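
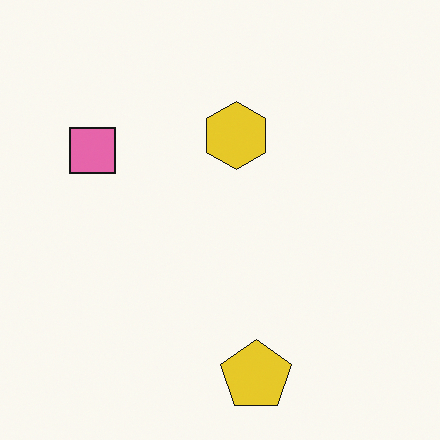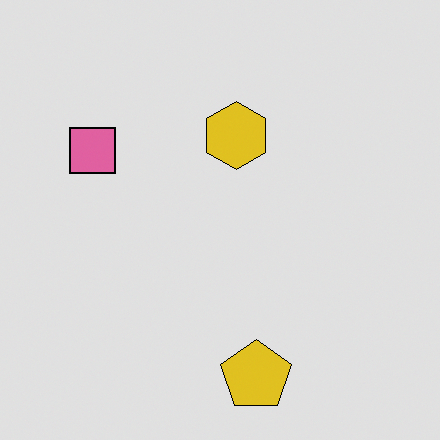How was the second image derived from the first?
It was moderately posterized.

Each flat color has snapped to a coarser quantized level — most visibly, the near-white background has dropped to a flat grey.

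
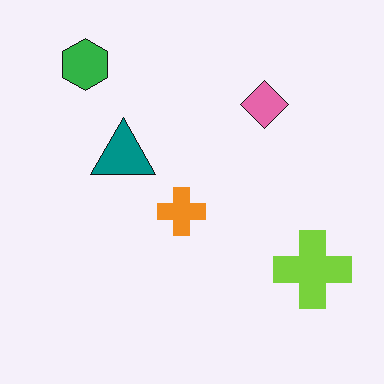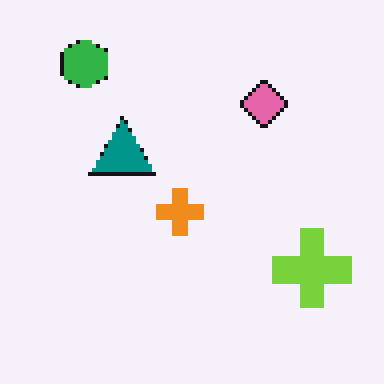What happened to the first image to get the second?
The image was lightly pixelated (a mild mosaic effect).

Shapes are reduced to large square blocks; fine edges and outlines are lost — a downscale-then-upscale (mosaic) effect.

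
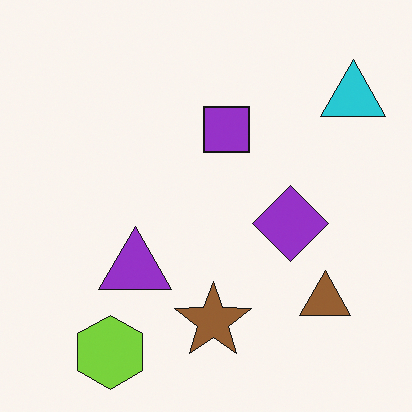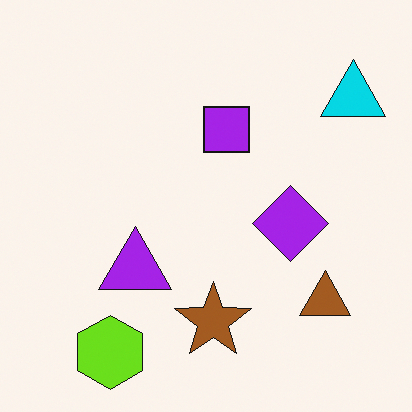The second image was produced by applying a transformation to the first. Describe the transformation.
It was slightly oversaturated.

All colors are more vivid — a global saturation change.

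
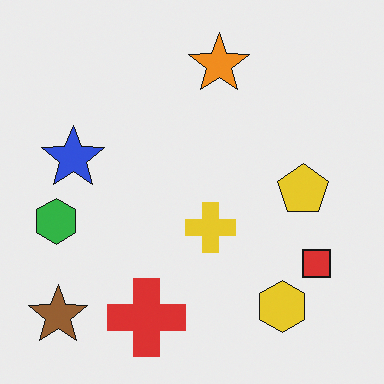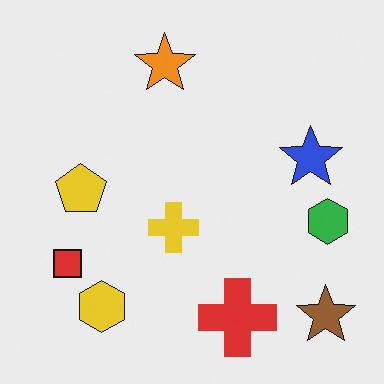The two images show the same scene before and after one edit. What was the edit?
It was flipped horizontally (left ↔ right).

The green hexagon is in the left of the first image and the right of the second — shapes on opposite sides of the vertical midline have swapped in a mirror flip.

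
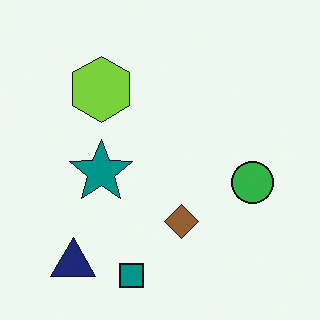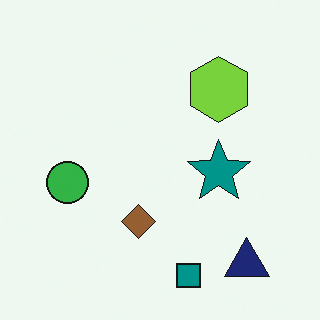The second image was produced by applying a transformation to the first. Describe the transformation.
The second image is the first flipped horizontally (left ↔ right).

The green circle is in the right of the first image and the left of the second — shapes on opposite sides of the vertical midline have swapped in a mirror flip.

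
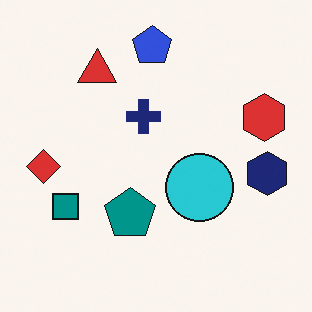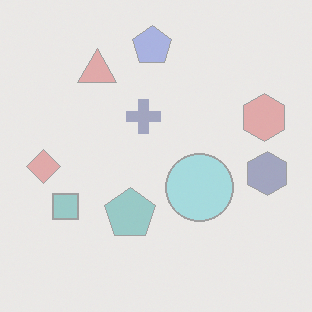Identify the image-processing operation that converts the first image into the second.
The second image is the first given much lower contrast.

Tones are pushed toward mid-grey across the whole image — a global contrast change.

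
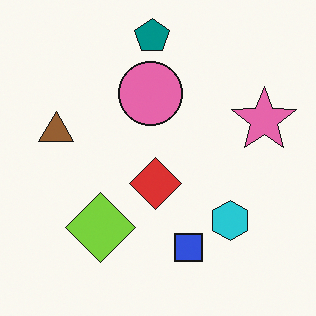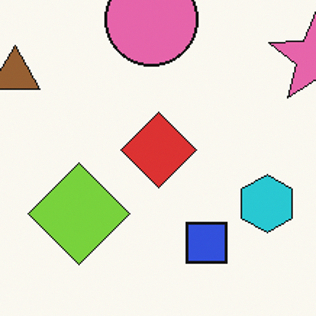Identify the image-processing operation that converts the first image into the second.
The image was cropped slightly and scaled back up.

The visible shapes are larger and the field of view is narrower; shapes near the original edges may be partly or wholly outside the frame — a crop-and-rescale.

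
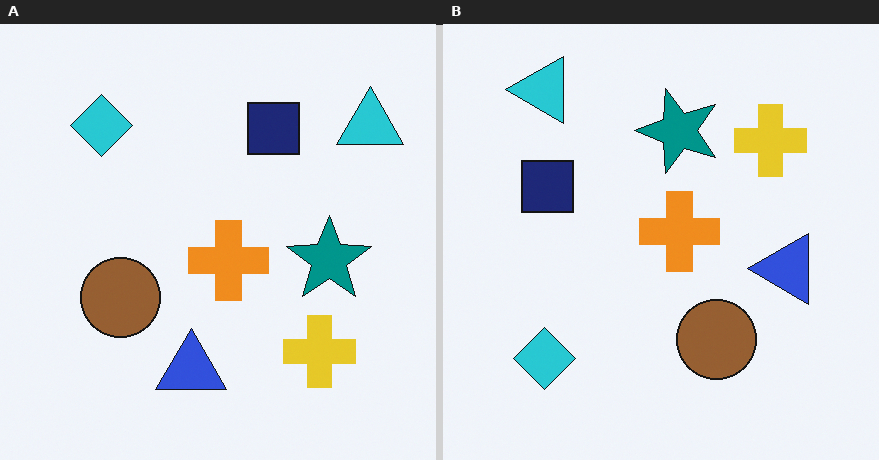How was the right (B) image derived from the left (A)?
The transformation is: rotated 90° counter-clockwise.

The cyan triangle sits in the top-right of the left (A) image and the top-left of the right (B) — consistent with a whole-image 90° counter-clockwise rotation.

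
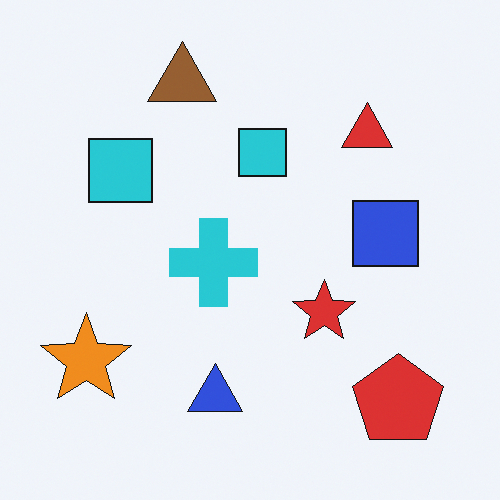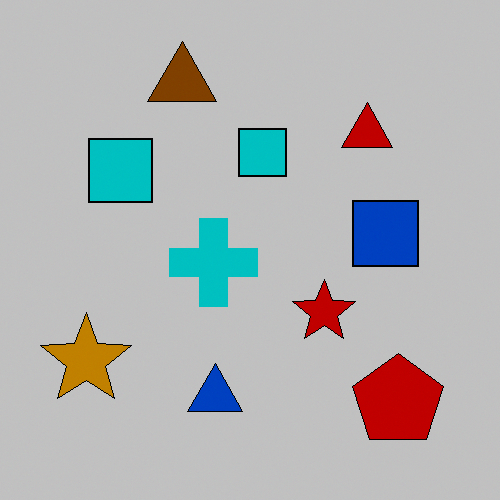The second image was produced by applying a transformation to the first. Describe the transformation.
It was aggressively posterized.

Each flat color has snapped to a coarser quantized level — most visibly, the near-white background has dropped to a flat grey.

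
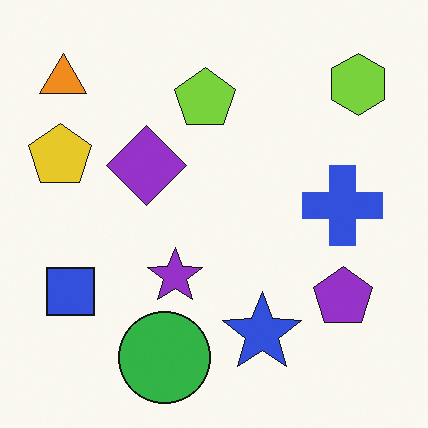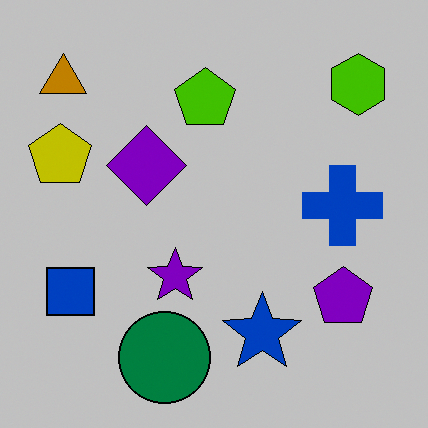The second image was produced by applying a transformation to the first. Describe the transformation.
This is the original image heavily posterized to just a handful of flat colors.

Each flat color has snapped to a coarser quantized level — most visibly, the near-white background has dropped to a flat grey.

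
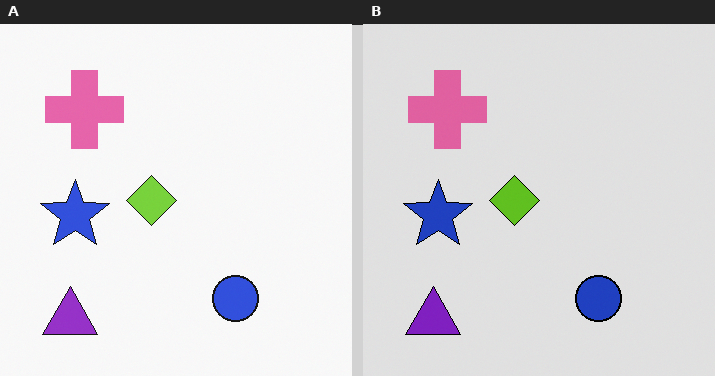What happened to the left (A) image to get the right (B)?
The transformation is: posterized to a reduced palette.

Each flat color has snapped to a coarser quantized level — most visibly, the near-white background has dropped to a flat grey.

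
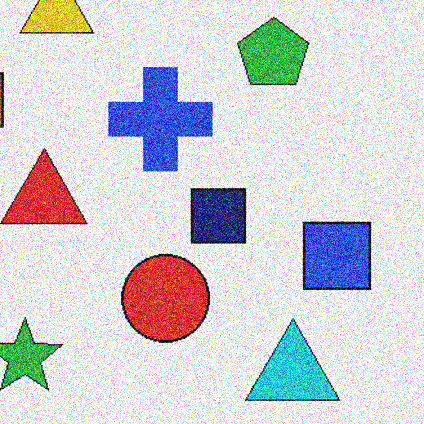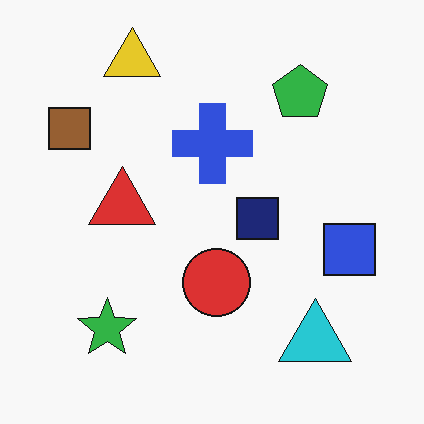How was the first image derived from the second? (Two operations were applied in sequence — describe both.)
The image was cropped to a modestly smaller region and rescaled, then degraded with a thick layer of grain.

The visible shapes are larger and the field of view is narrower; shapes near the original edges may be partly or wholly outside the frame — a crop-and-rescale. Random speckle covers the whole image, including the flat background.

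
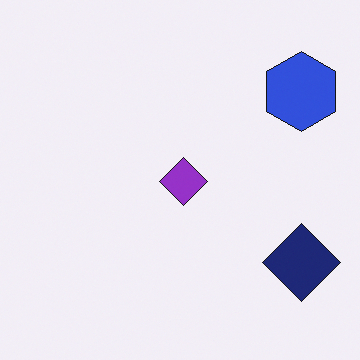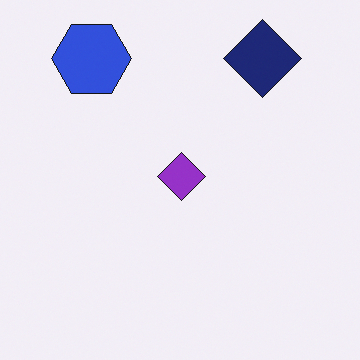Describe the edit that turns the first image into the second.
Rotated 90° counter-clockwise.

The blue hexagon sits in the top-right of the first image and the top-left of the second — consistent with a whole-image 90° counter-clockwise rotation.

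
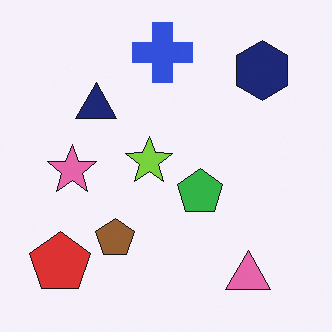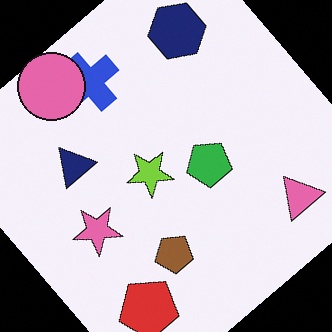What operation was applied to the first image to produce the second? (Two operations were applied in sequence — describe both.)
It was rotated counter-clockwise by a large amount — several tens of degrees, then overlaid with an additional pink circle.

Every shape is tilted by the same angle and the image corners show triangular fill wedges — a whole-image rotation by a non-right angle. A pink circle appears in the second image that is absent from the first.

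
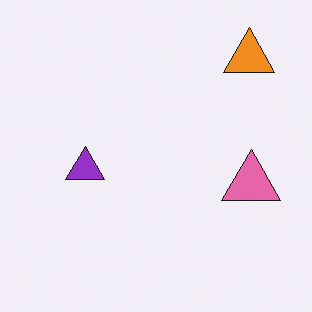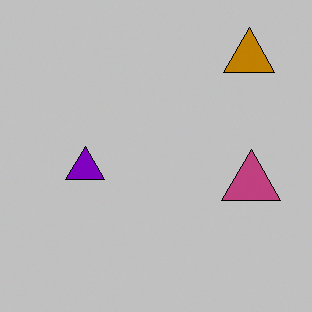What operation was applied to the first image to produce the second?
The transformation is: heavily posterized to just a handful of flat colors.

Each flat color has snapped to a coarser quantized level — most visibly, the near-white background has dropped to a flat grey.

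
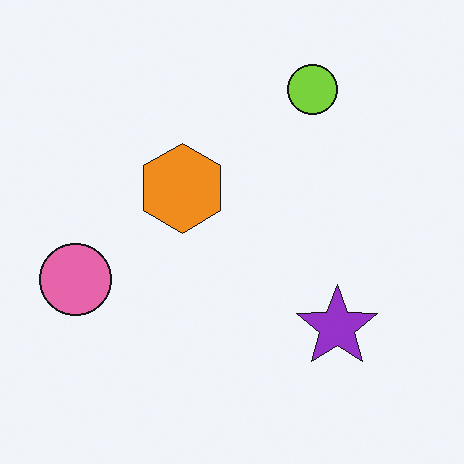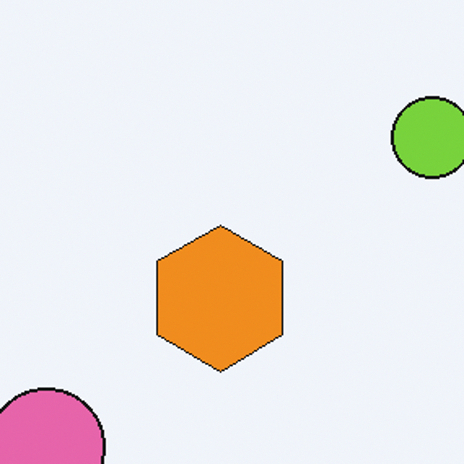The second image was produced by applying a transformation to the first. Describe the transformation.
This is the original image cropped tightly and scaled back up.

The visible shapes are larger and the field of view is narrower; shapes near the original edges may be partly or wholly outside the frame — a crop-and-rescale.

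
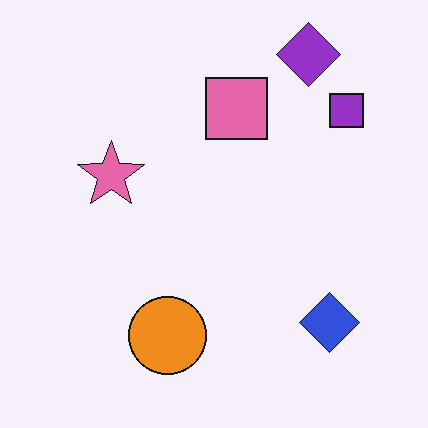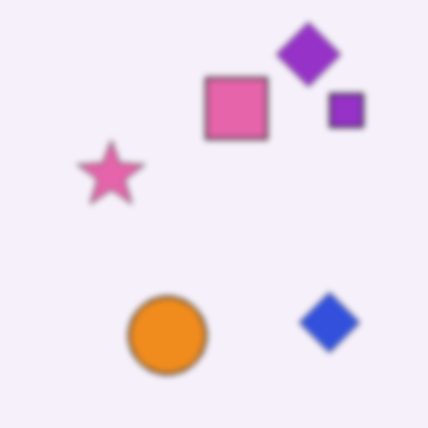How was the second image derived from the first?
It was noticeably gaussian-blurred.

Shape edges and outlines are uniformly softened across the whole image.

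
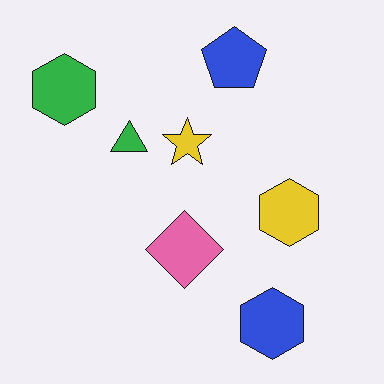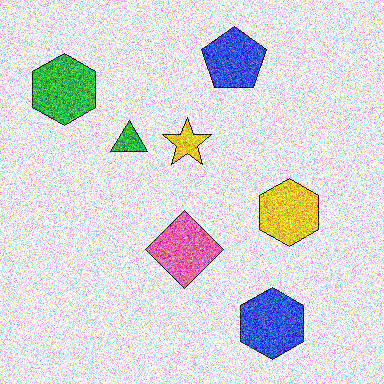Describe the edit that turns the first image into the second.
Degraded with a thick layer of grain.

Random speckle covers the whole image, including the flat background.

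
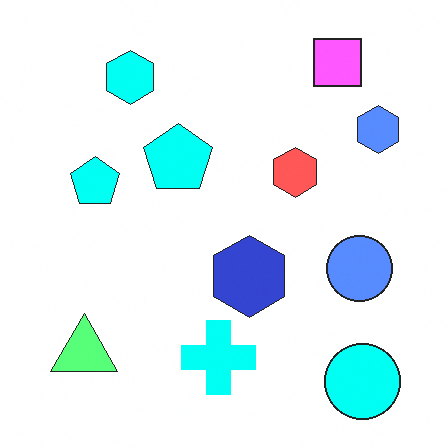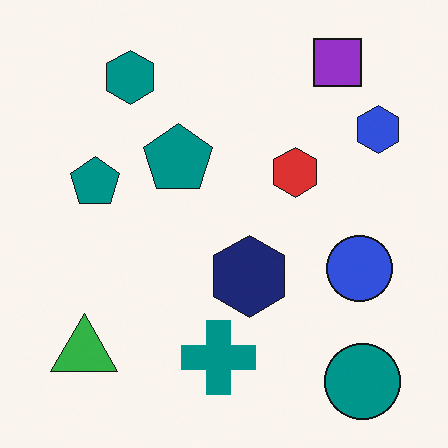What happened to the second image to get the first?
The image was substantially brightened.

Every pixel — background and shapes alike — is uniformly brightened.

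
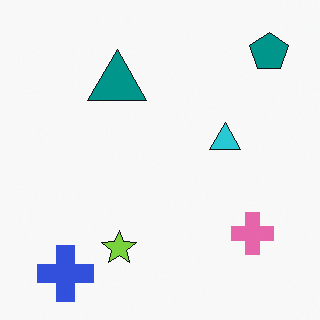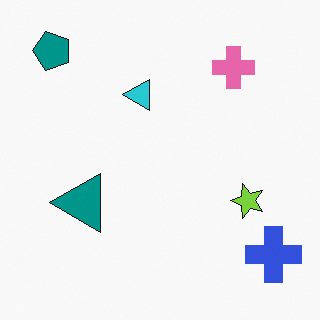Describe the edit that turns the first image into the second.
The second image is the first rotated 90° counter-clockwise.

The teal pentagon sits in the top-right of the first image and the top-left of the second — consistent with a whole-image 90° counter-clockwise rotation.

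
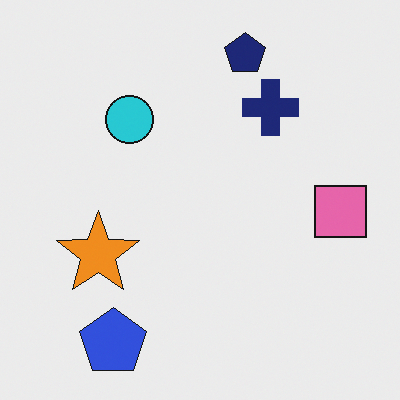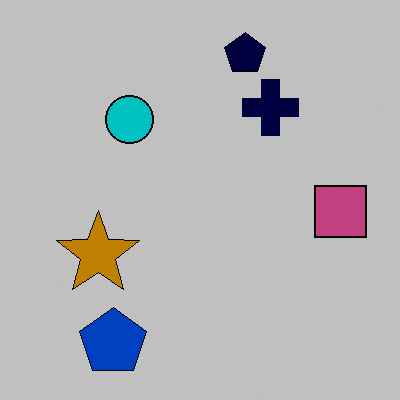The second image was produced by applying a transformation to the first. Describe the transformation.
The image was heavily posterized to just a handful of flat colors.

Each flat color has snapped to a coarser quantized level — most visibly, the near-white background has dropped to a flat grey.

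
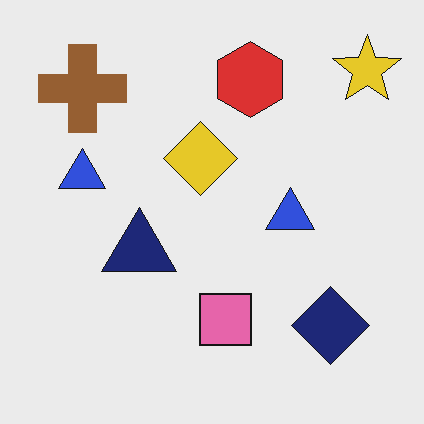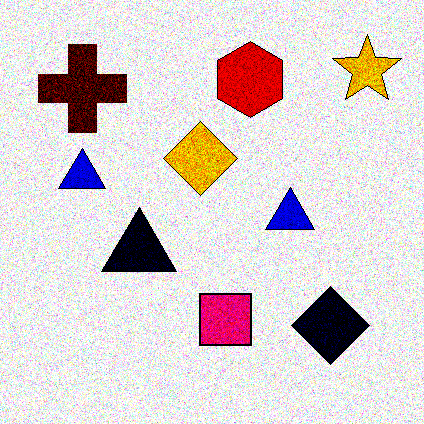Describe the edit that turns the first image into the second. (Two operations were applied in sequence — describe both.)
The image was degraded with visible gaussian noise, then given much higher contrast.

Random speckle covers the whole image, including the flat background. Tones are pushed away from mid-grey across the whole image — a global contrast change.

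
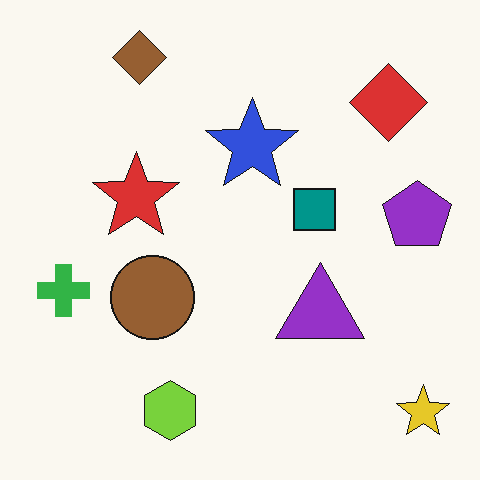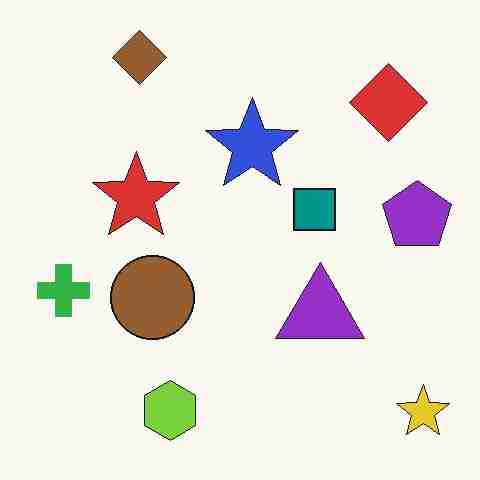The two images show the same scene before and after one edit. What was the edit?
The transformation is: degraded with heavy JPEG compression.

Blocky 8×8 compression artifacts appear around shape edges and the flat background shows ringing — characteristic JPEG degradation.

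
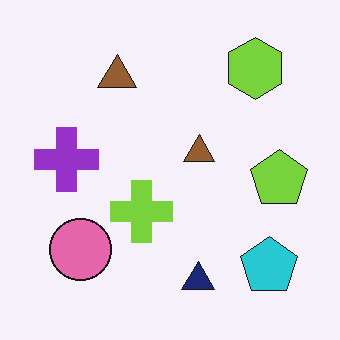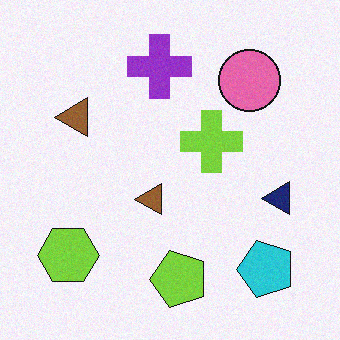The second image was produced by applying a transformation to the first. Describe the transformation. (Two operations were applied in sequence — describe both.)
The image was transposed (reflected across the top-left ↔ bottom-right diagonal), then degraded with light additive noise.

Shapes have swapped their row and column positions — what was in the top-right is now in the bottom-left — a diagonal reflection. Random speckle covers the whole image, including the flat background.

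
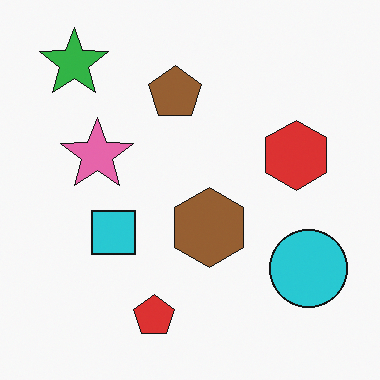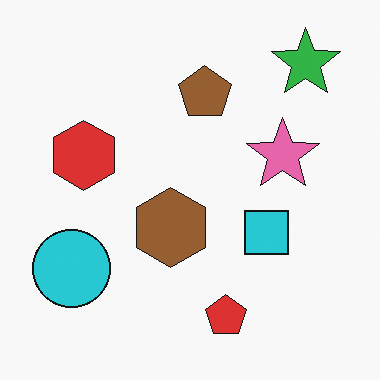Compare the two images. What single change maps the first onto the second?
It was flipped horizontally (left ↔ right).

The cyan circle is in the bottom-right of the first image and the bottom-left of the second — shapes on opposite sides of the vertical midline have swapped in a mirror flip.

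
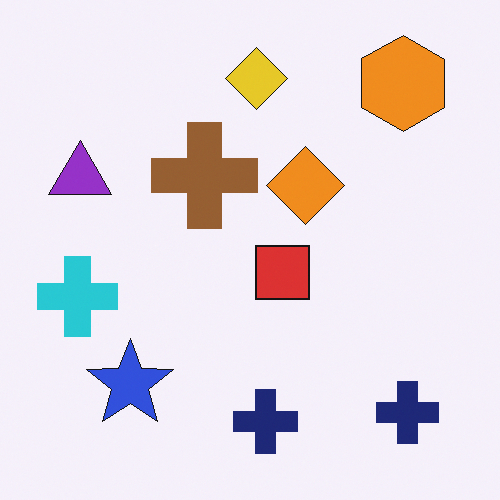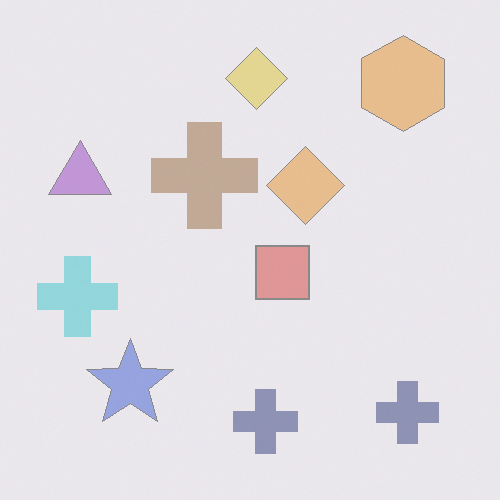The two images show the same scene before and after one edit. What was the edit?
The second image is the first given much lower contrast.

Tones are pushed toward mid-grey across the whole image — a global contrast change.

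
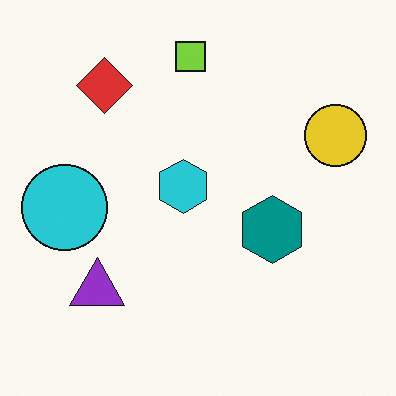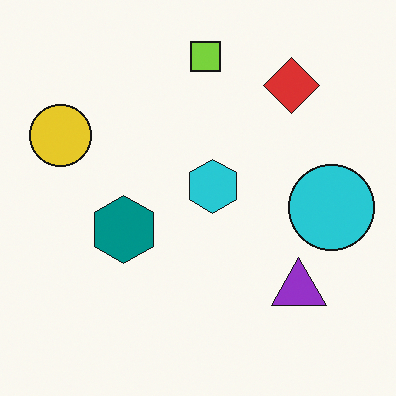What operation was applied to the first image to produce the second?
The transformation is: flipped horizontally (left ↔ right).

The yellow circle is in the right of the first image and the left of the second — shapes on opposite sides of the vertical midline have swapped in a mirror flip.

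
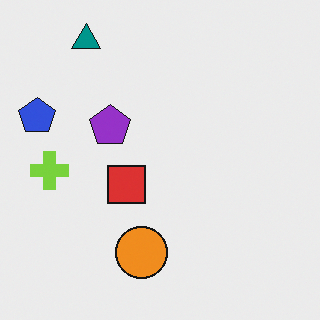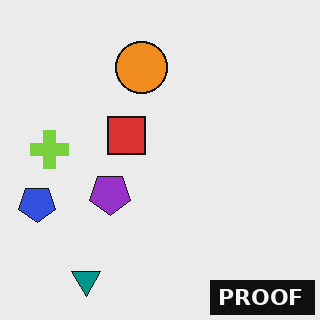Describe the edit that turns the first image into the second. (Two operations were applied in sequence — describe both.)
The image was flipped vertically (top ↔ bottom), then watermarked with the text "PROOF" in the lower-right corner.

The teal triangle is in the top-left of the first image and the bottom-left of the second — shapes on opposite sides of the horizontal midline have swapped in a mirror flip. A dark label reading "PROOF" appears in the lower-right corner.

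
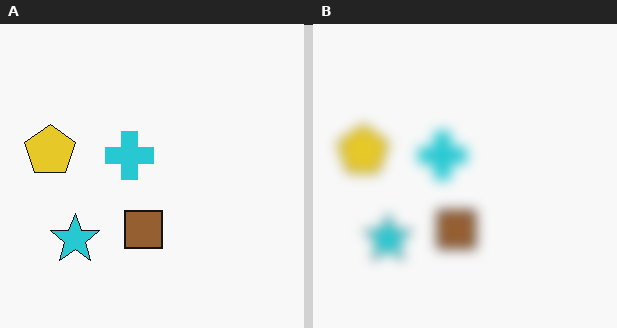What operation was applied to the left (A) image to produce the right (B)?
The transformation is: strongly gaussian-blurred.

Shape edges and outlines are uniformly softened across the whole image.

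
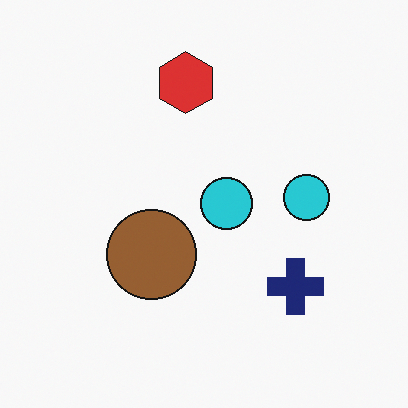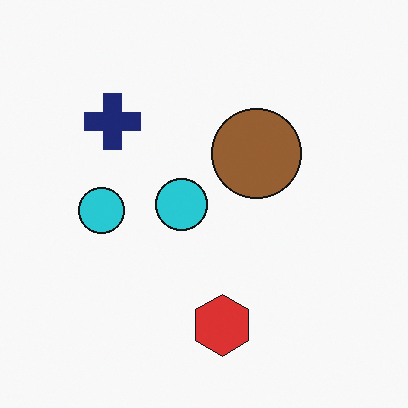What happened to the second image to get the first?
The transformation is: rotated 180°.

The navy cross sits in the top-left of the second image and the bottom-right of the first — consistent with a whole-image 180° rotation.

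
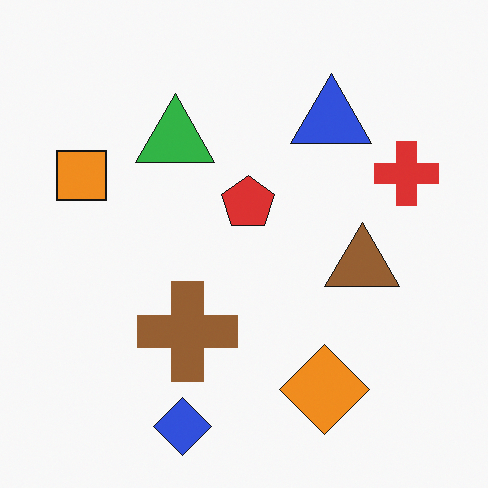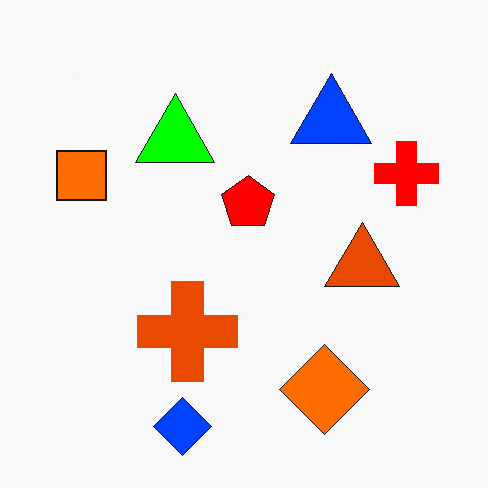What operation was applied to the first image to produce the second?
The image was heavily oversaturated.

All colors are more vivid — a global saturation change.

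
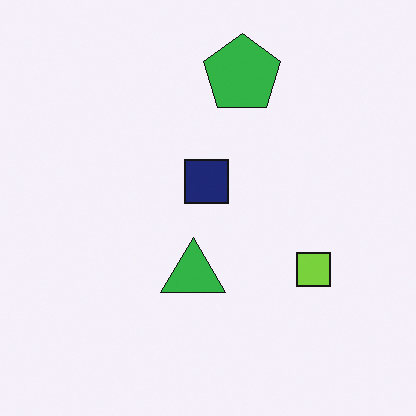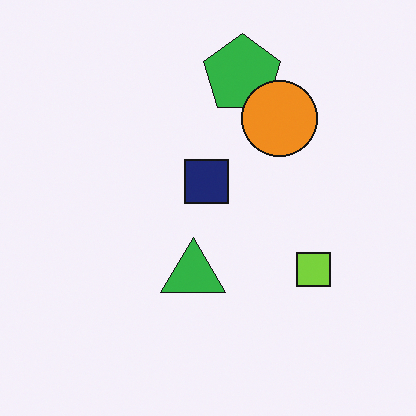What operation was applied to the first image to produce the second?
The transformation is: overlaid with an additional orange circle.

An orange circle appears in the second image that is absent from the first.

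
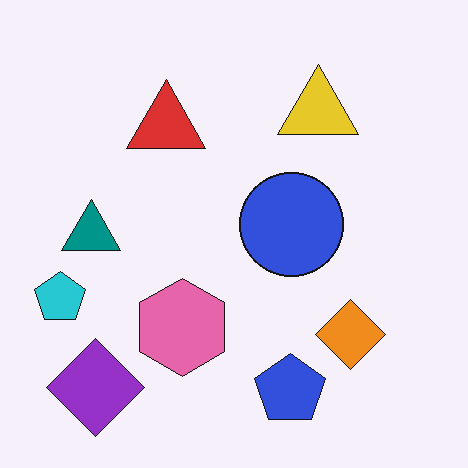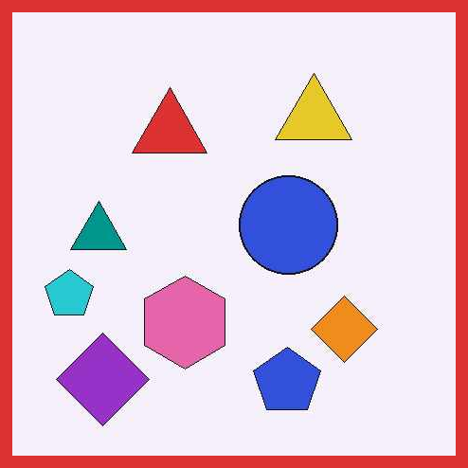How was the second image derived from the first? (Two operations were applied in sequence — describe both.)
The image was given moderate JPEG compression, then framed with a red border.

Blocky 8×8 compression artifacts appear around shape edges and the flat background shows ringing — characteristic JPEG degradation. A solid red frame runs around the edge of the second image, with the content slightly shrunk inside it.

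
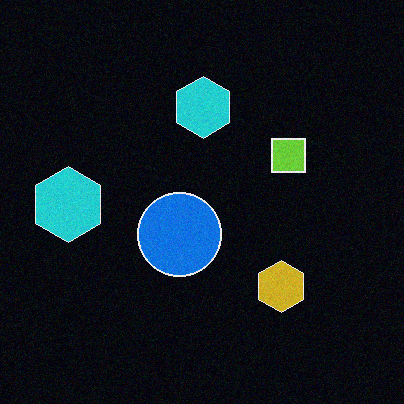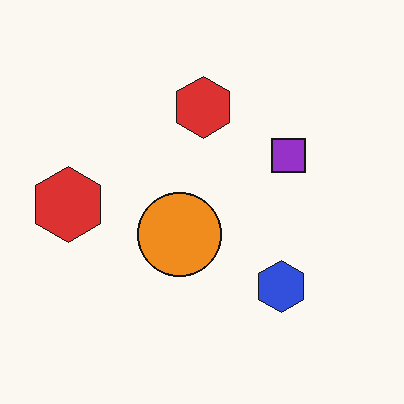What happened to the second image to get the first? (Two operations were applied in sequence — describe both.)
This is the original image color-inverted (negative), then degraded with light additive noise.

The light background has become dark and every shape's color is its complement — a photographic negative. Random speckle covers the whole image, including the flat background.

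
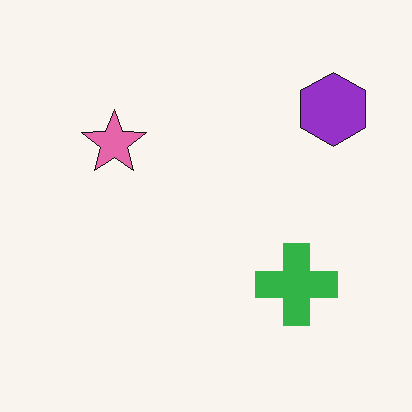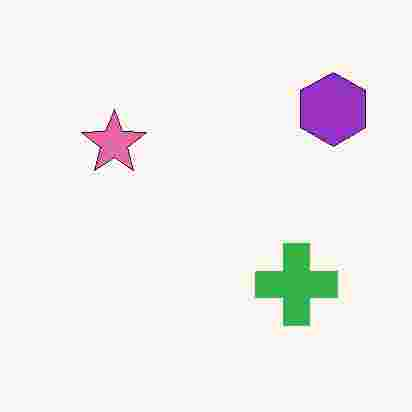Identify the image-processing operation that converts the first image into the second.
The second image is the first heavily JPEG-compressed with obvious blocking artifacts.

Blocky 8×8 compression artifacts appear around shape edges and the flat background shows ringing — characteristic JPEG degradation.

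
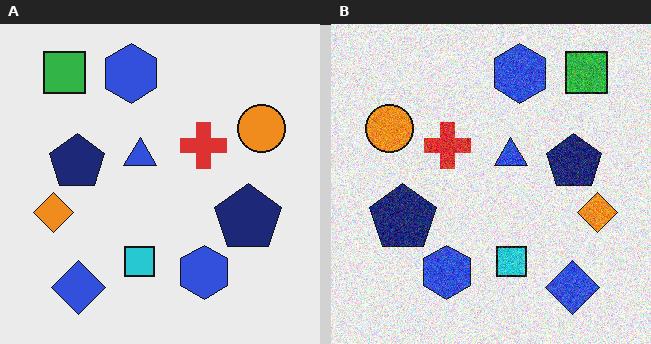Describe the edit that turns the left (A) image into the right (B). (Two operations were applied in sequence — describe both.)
It was flipped horizontally (left ↔ right), then degraded with moderate additive noise.

The orange diamond is in the left of the left (A) image and the right of the right (B) — shapes on opposite sides of the vertical midline have swapped in a mirror flip. Random speckle covers the whole image, including the flat background.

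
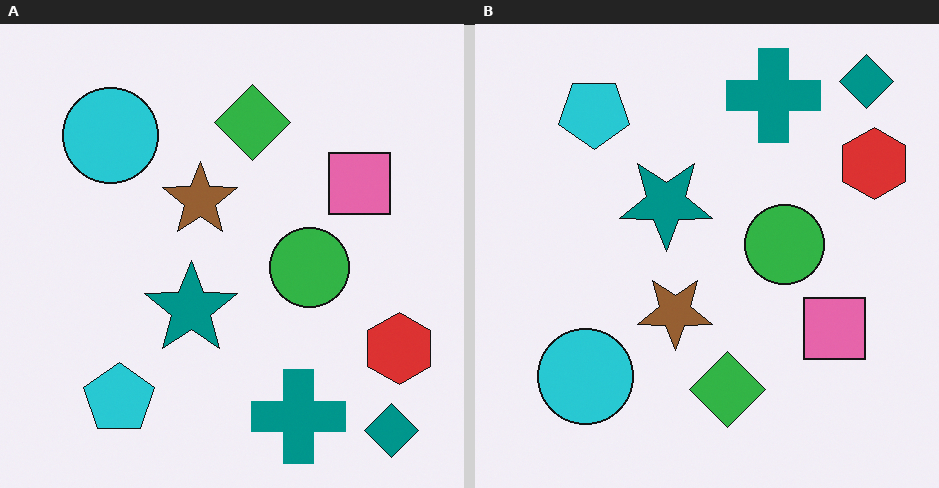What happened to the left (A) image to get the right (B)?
The transformation is: flipped vertically (top ↔ bottom).

The teal diamond is in the bottom-right of the left (A) image and the top-right of the right (B) — shapes on opposite sides of the horizontal midline have swapped in a mirror flip.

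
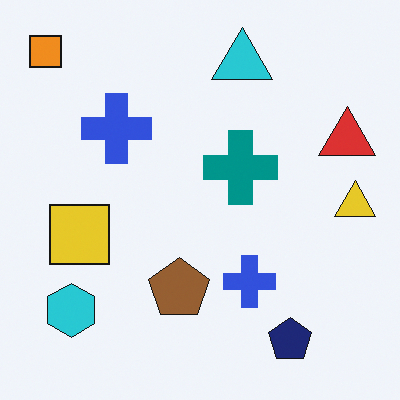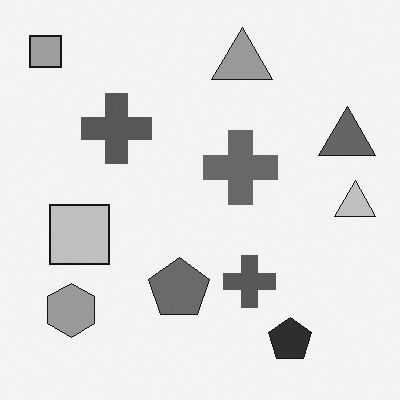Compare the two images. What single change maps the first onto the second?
The transformation is: converted to grayscale.

All color is removed — every shape is now a shade of grey.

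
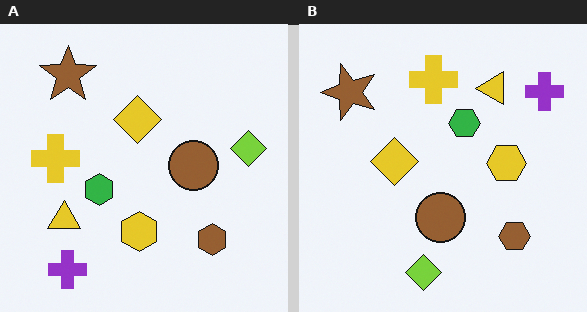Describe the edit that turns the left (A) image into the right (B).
This is the original image transposed (reflected across the top-left ↔ bottom-right diagonal).

Shapes have swapped their row and column positions — what was in the top-right is now in the bottom-left — a diagonal reflection.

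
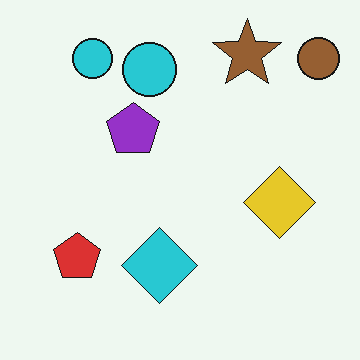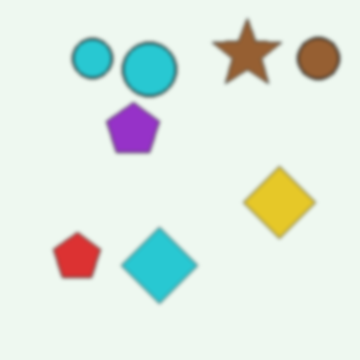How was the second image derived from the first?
The second image is the first given a subtle gaussian blur.

Shape edges and outlines are uniformly softened across the whole image.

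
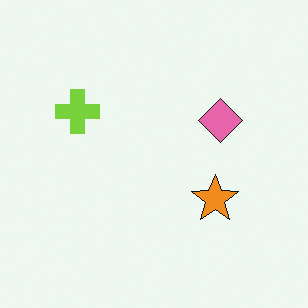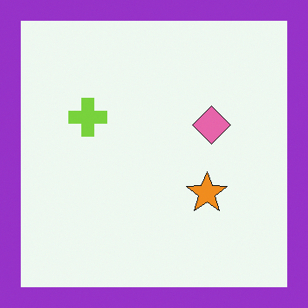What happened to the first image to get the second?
The image was framed with a purple border.

A solid purple frame runs around the edge of the second image, with the content slightly shrunk inside it.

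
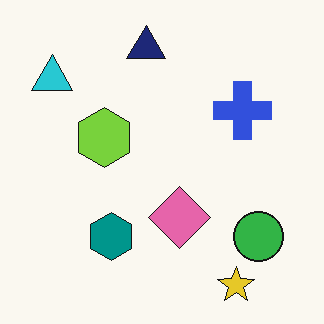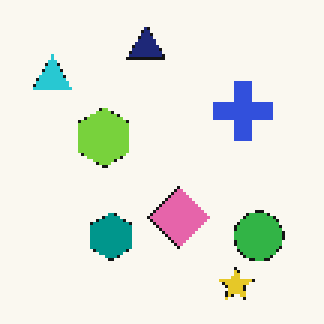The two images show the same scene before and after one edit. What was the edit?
The transformation is: lightly pixelated (a mild mosaic effect).

Shapes are reduced to large square blocks; fine edges and outlines are lost — a downscale-then-upscale (mosaic) effect.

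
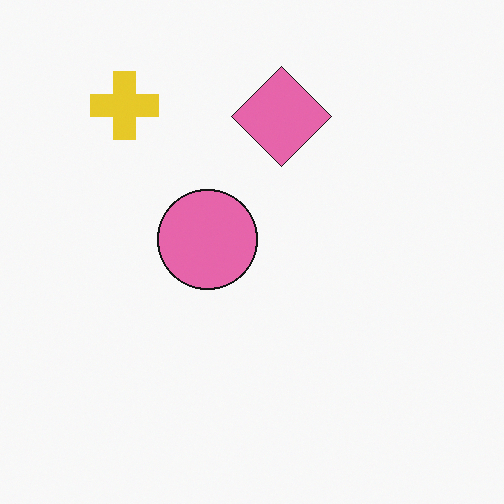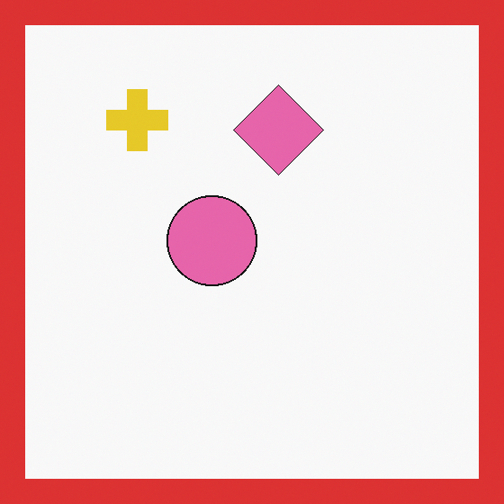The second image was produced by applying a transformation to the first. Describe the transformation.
It was framed with a red border.

A solid red frame runs around the edge of the second image, with the content slightly shrunk inside it.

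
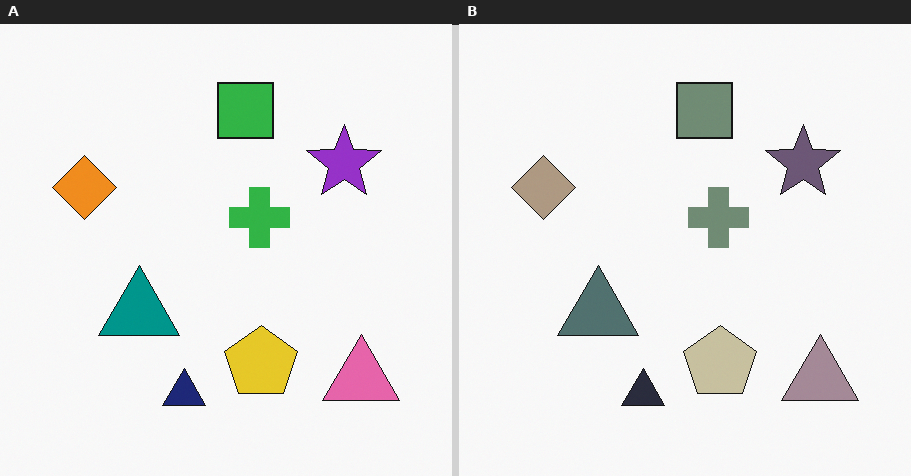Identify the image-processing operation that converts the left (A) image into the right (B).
The right (B) image is the left (A) made much more muted (saturation change).

All colors are more muted and greyish — a global saturation change.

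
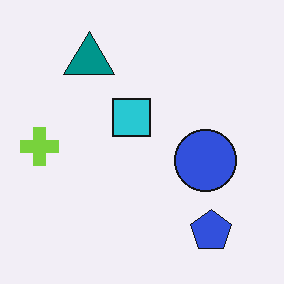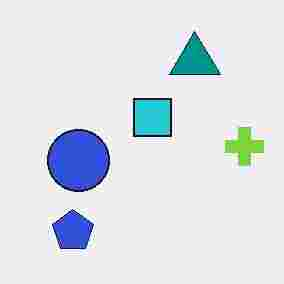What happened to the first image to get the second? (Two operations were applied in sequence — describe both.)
This is the original image flipped horizontally (left ↔ right), then heavily JPEG-compressed with obvious blocking artifacts.

The lime cross is in the left of the first image and the right of the second — shapes on opposite sides of the vertical midline have swapped in a mirror flip. Blocky 8×8 compression artifacts appear around shape edges and the flat background shows ringing — characteristic JPEG degradation.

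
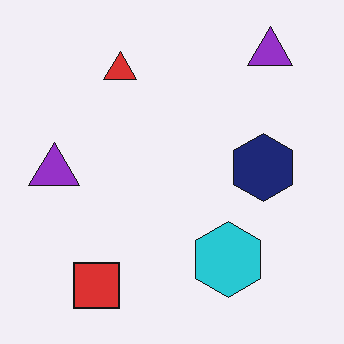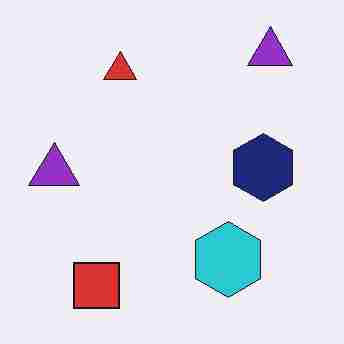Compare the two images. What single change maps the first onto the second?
The transformation is: heavily JPEG-compressed with obvious blocking artifacts.

Blocky 8×8 compression artifacts appear around shape edges and the flat background shows ringing — characteristic JPEG degradation.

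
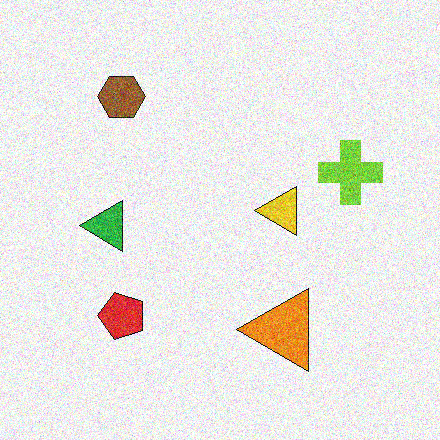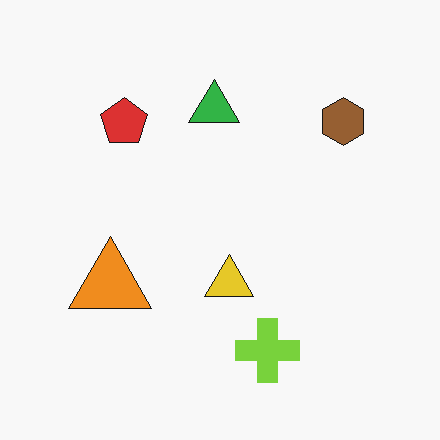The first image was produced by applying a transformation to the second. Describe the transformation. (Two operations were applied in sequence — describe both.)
The transformation is: rotated 90° counter-clockwise, then degraded with a thick layer of grain.

The brown hexagon sits in the top-right of the second image and the top-left of the first — consistent with a whole-image 90° counter-clockwise rotation. Random speckle covers the whole image, including the flat background.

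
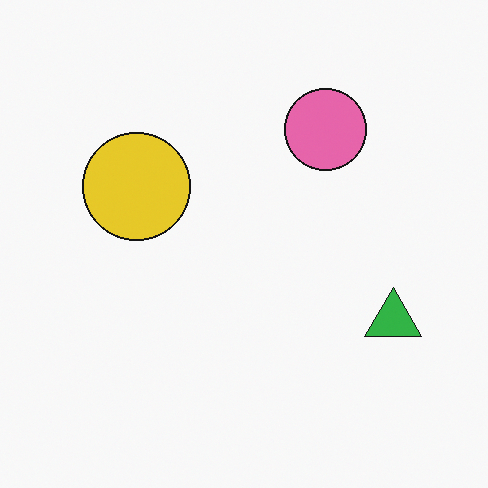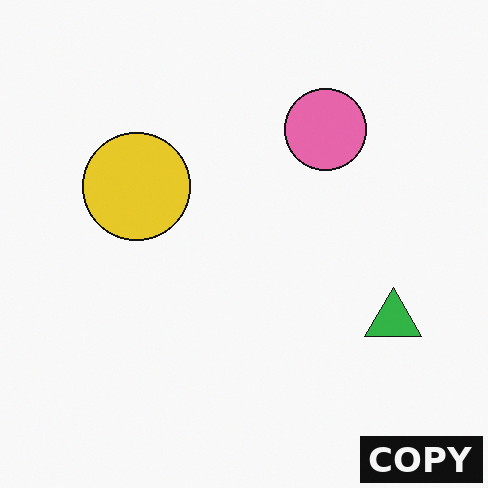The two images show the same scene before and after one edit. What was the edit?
The second image is the first watermarked with the text "COPY" in the lower-right corner.

A dark label reading "COPY" appears in the lower-right corner.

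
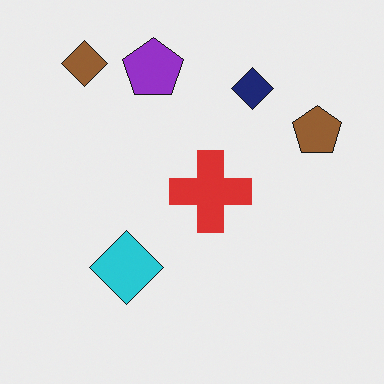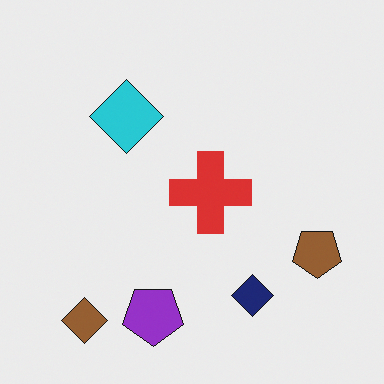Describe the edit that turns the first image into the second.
The transformation is: flipped vertically (top ↔ bottom).

The brown diamond is in the top-left of the first image and the bottom-left of the second — shapes on opposite sides of the horizontal midline have swapped in a mirror flip.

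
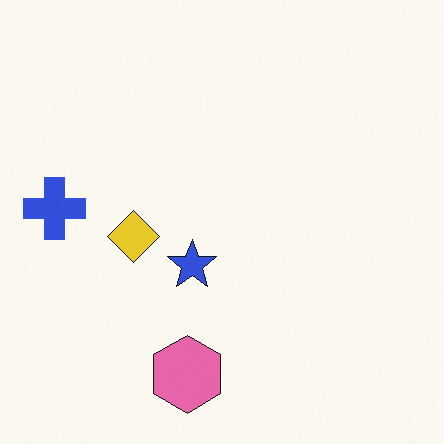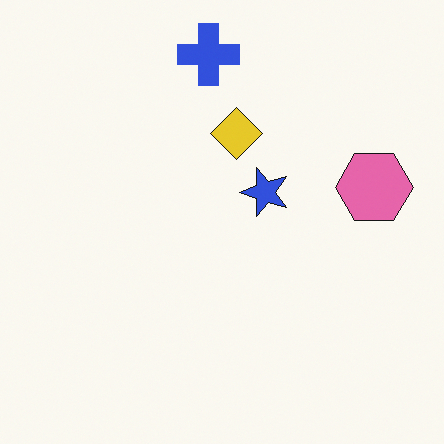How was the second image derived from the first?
The transformation is: transposed (reflected across the top-left ↔ bottom-right diagonal).

Shapes have swapped their row and column positions — what was in the top-right is now in the bottom-left — a diagonal reflection.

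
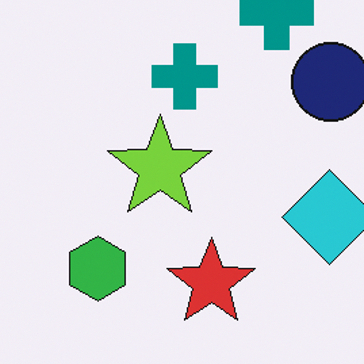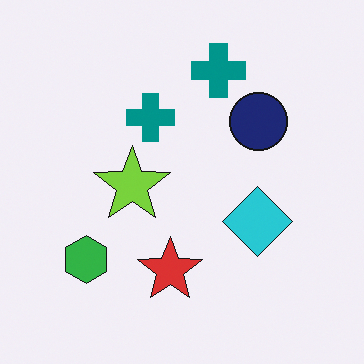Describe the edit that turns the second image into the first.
This is the original image cropped to a modestly smaller region and rescaled.

The visible shapes are larger and the field of view is narrower; shapes near the original edges may be partly or wholly outside the frame — a crop-and-rescale.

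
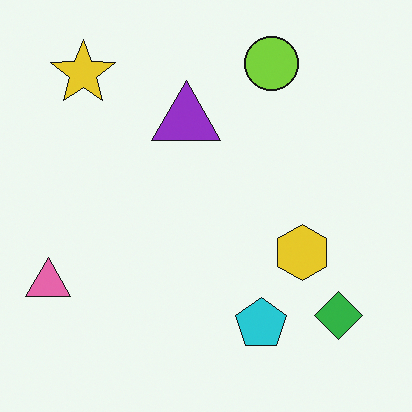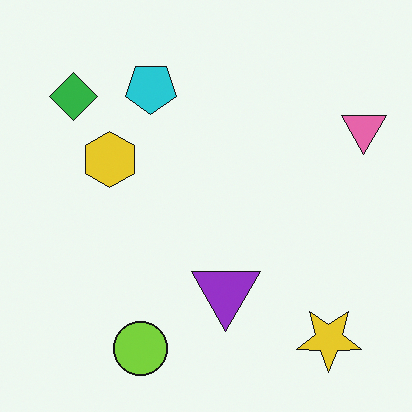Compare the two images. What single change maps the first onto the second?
The second image is the first rotated 180°.

The yellow star sits in the top-left of the first image and the bottom-right of the second — consistent with a whole-image 180° rotation.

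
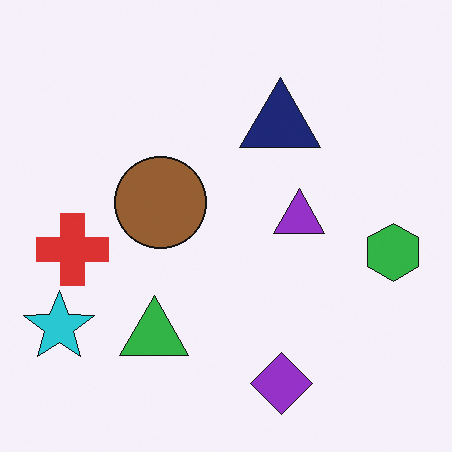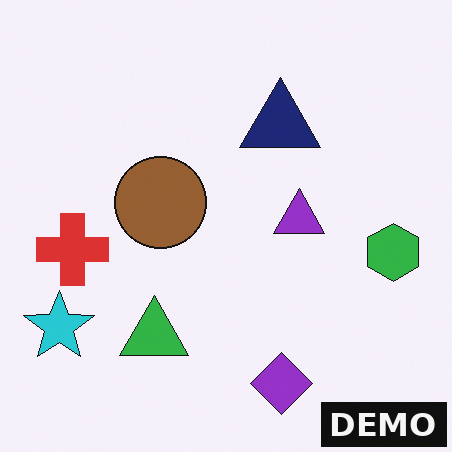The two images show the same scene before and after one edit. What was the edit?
The image was watermarked with the text "DEMO" in the lower-right corner.

A dark label reading "DEMO" appears in the lower-right corner.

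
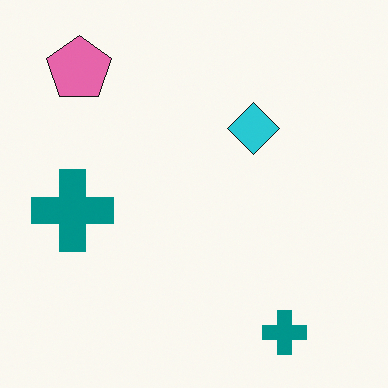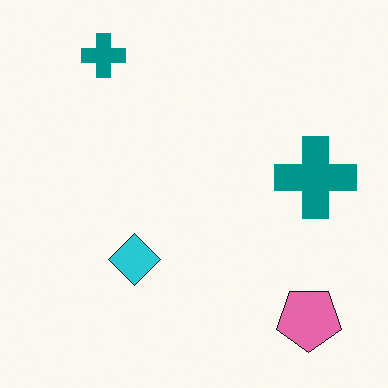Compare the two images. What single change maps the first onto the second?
The second image is the first rotated 180°.

The pink pentagon sits in the top-left of the first image and the bottom-right of the second — consistent with a whole-image 180° rotation.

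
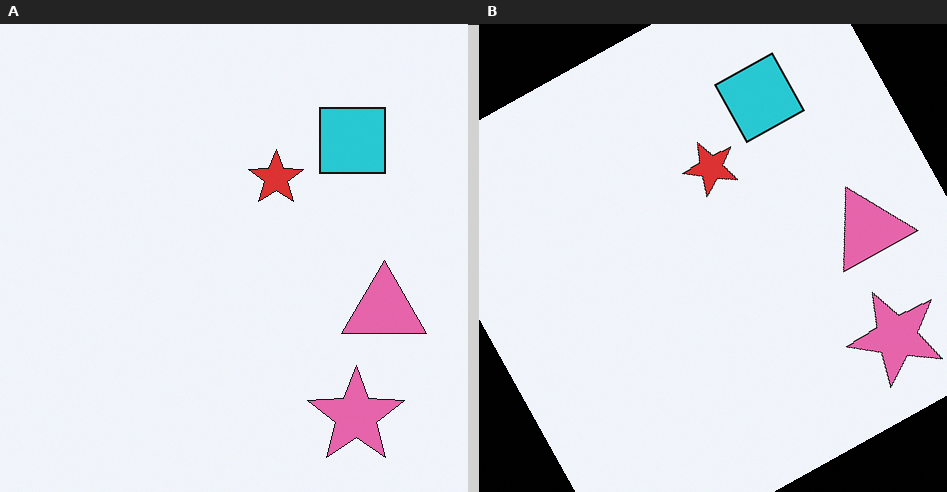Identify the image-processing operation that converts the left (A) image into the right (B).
It was rotated counter-clockwise by a clearly visible amount.

Every shape is tilted by the same angle and the image corners show triangular fill wedges — a whole-image rotation by a non-right angle.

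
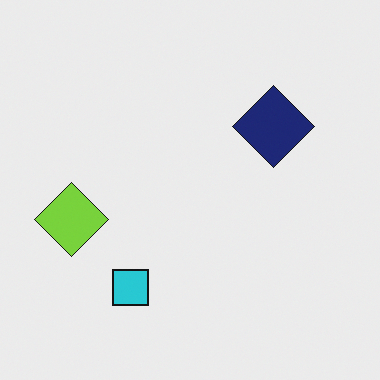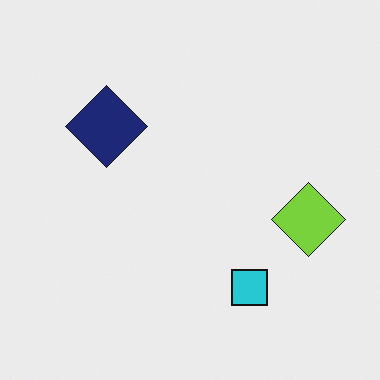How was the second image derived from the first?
This is the original image flipped horizontally (left ↔ right).

The lime diamond is in the left of the first image and the right of the second — shapes on opposite sides of the vertical midline have swapped in a mirror flip.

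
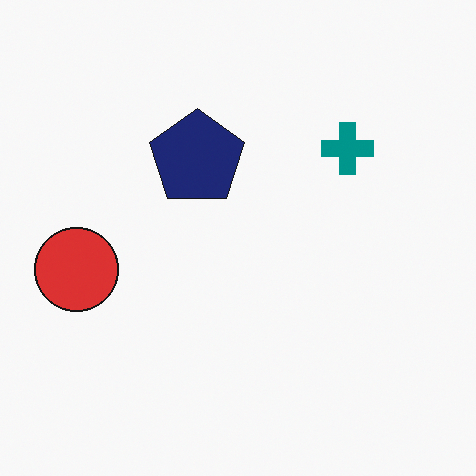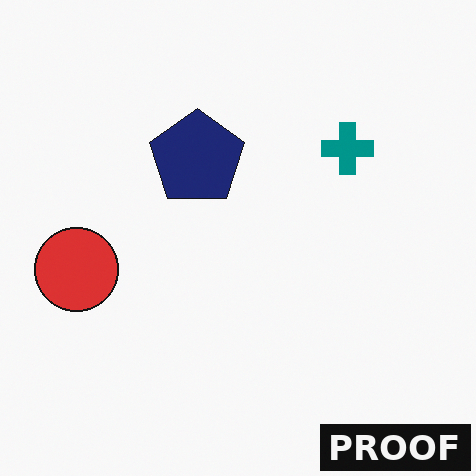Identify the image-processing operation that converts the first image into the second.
It was watermarked with the text "PROOF" in the lower-right corner.

A dark label reading "PROOF" appears in the lower-right corner.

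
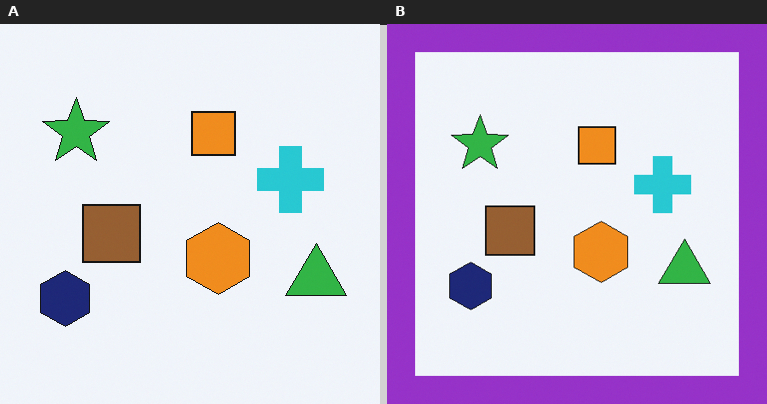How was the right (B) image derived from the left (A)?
The transformation is: framed with a purple border.

A solid purple frame runs around the edge of the right (B) image, with the content slightly shrunk inside it.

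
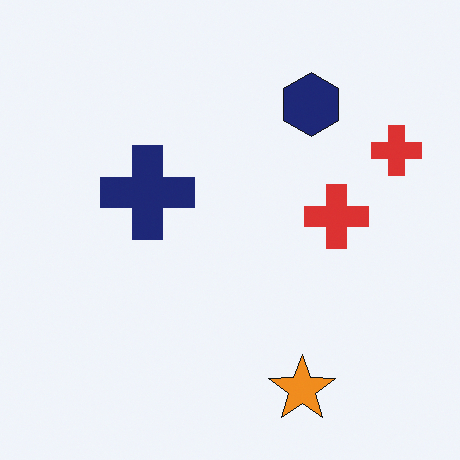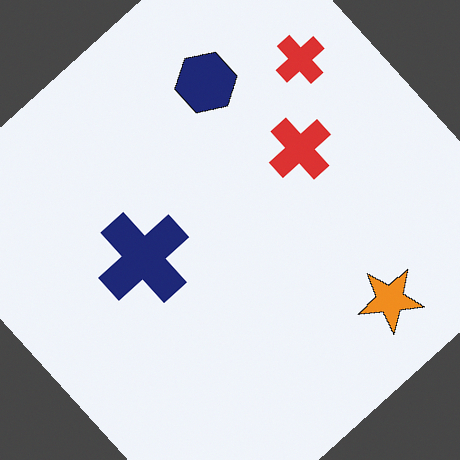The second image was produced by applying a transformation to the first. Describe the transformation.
It was rotated counter-clockwise by a large amount — several tens of degrees.

Every shape is tilted by the same angle and the image corners show triangular fill wedges — a whole-image rotation by a non-right angle.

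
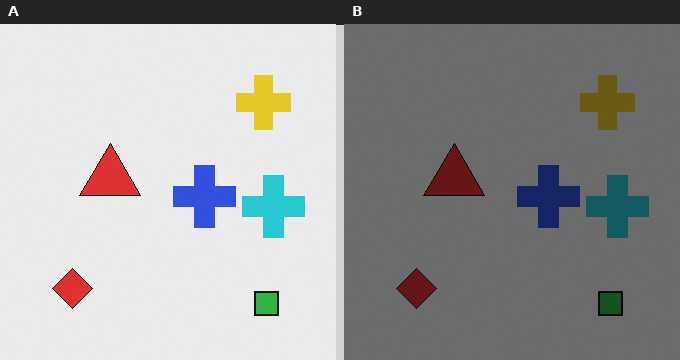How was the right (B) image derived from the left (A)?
The image was darkened a lot.

Every pixel — background and shapes alike — is uniformly darkened.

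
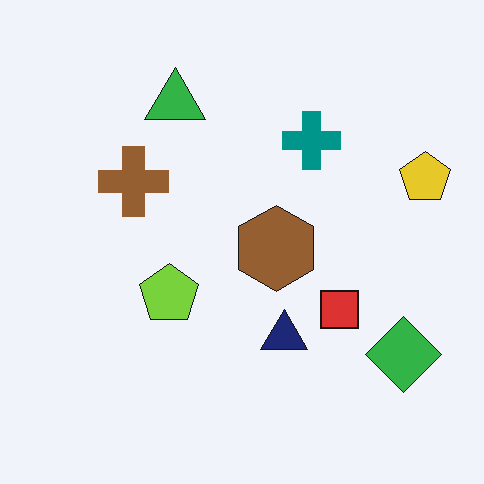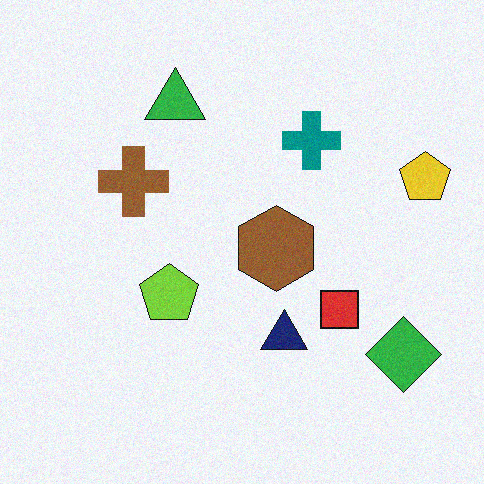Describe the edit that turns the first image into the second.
Degraded with a light layer of grain.

Random speckle covers the whole image, including the flat background.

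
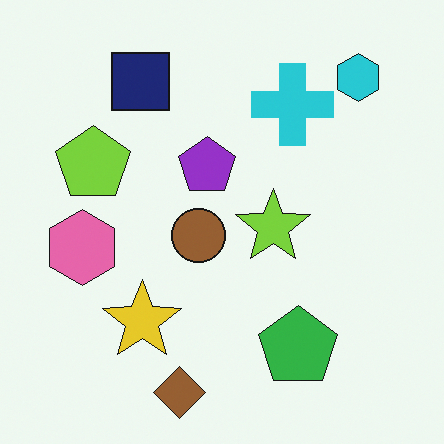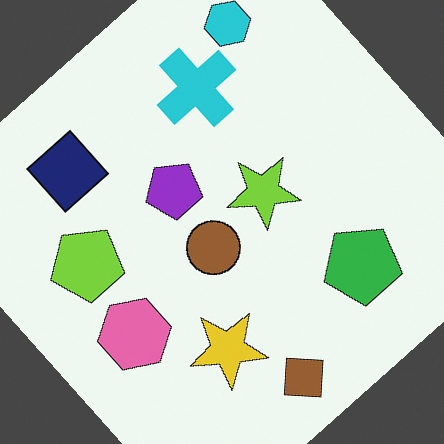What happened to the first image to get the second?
The image was rotated counter-clockwise by a large amount — several tens of degrees.

Every shape is tilted by the same angle and the image corners show triangular fill wedges — a whole-image rotation by a non-right angle.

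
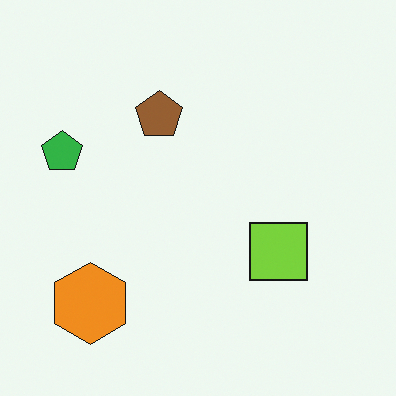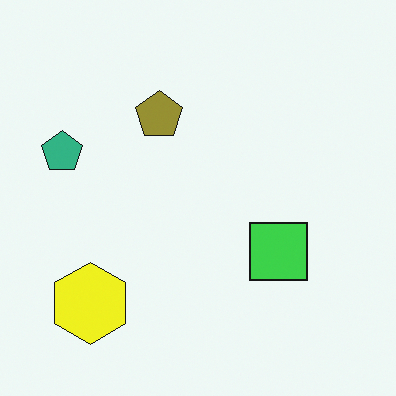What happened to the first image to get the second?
The second image is the first hue-shifted by a small amount.

Every shape's color has rotated by the same amount around the hue wheel — a uniform hue shift.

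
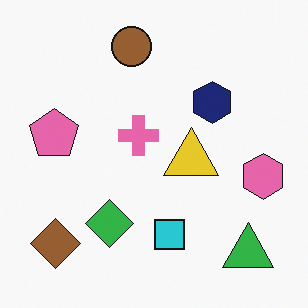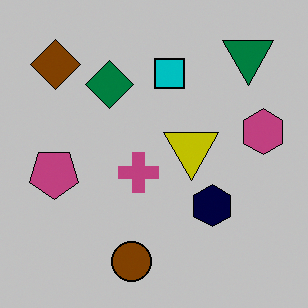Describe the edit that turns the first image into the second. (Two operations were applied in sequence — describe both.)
The second image is the first heavily posterized to just a handful of flat colors, then flipped vertically (top ↔ bottom).

Each flat color has snapped to a coarser quantized level — most visibly, the near-white background has dropped to a flat grey. The brown circle is in the top of the first image and the bottom of the second — shapes on opposite sides of the horizontal midline have swapped in a mirror flip.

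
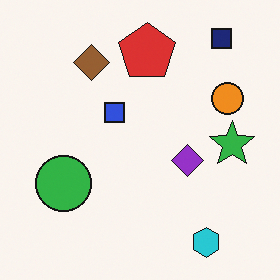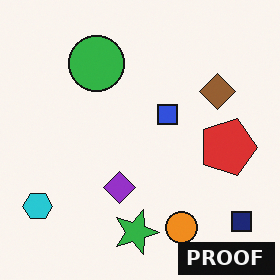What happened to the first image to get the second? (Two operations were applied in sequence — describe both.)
The transformation is: rotated 90° clockwise, then watermarked with the text "PROOF" in the lower-right corner.

The navy square sits in the top-right of the first image and the bottom-right of the second — consistent with a whole-image 90° clockwise rotation. A dark label reading "PROOF" appears in the lower-right corner.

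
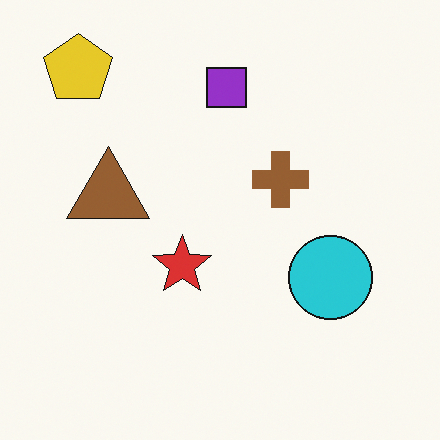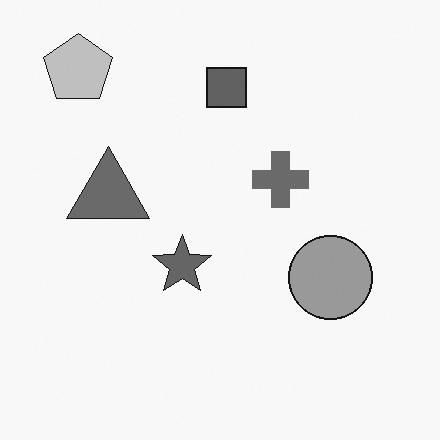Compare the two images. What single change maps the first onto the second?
The transformation is: converted to grayscale.

All color is removed — every shape is now a shade of grey.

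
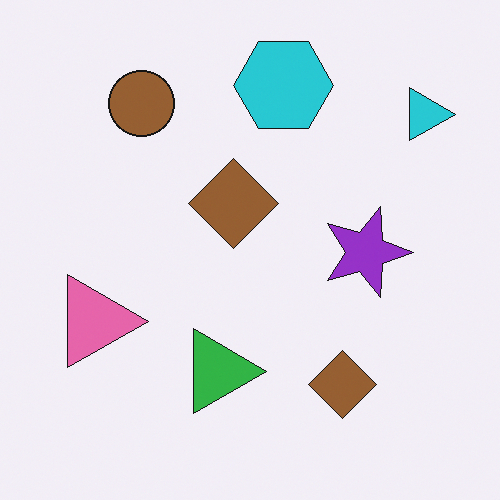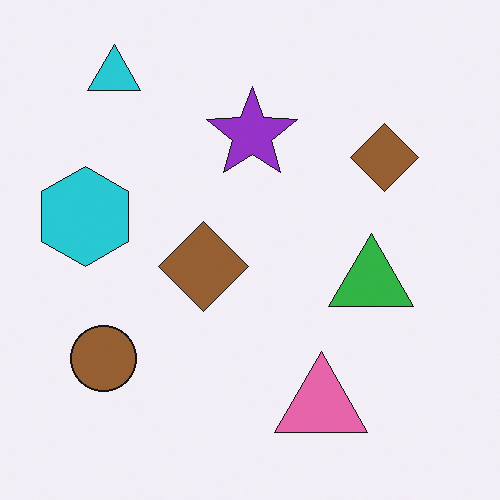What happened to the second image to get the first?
The image was rotated 90° clockwise.

The cyan triangle sits in the top-left of the second image and the top-right of the first — consistent with a whole-image 90° clockwise rotation.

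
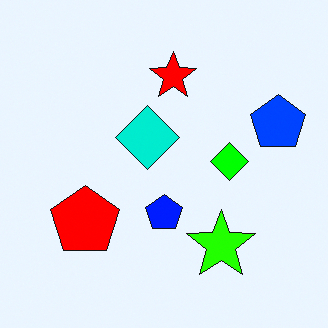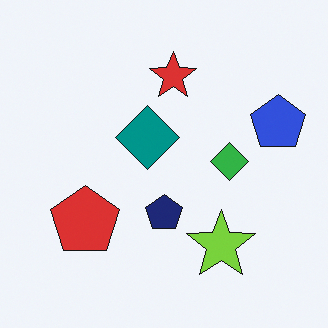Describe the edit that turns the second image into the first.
Made much more vivid (saturation change).

All colors are more vivid — a global saturation change.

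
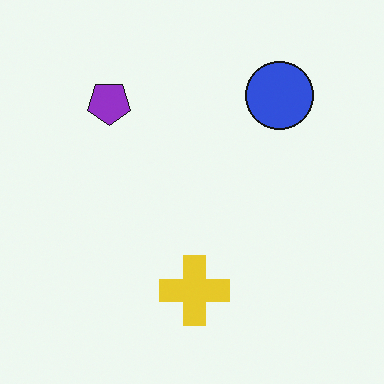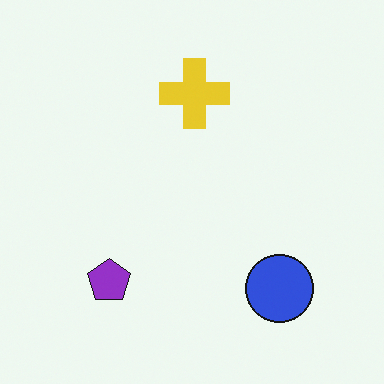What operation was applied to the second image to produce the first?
The transformation is: flipped vertically (top ↔ bottom).

The yellow cross is in the top of the second image and the bottom of the first — shapes on opposite sides of the horizontal midline have swapped in a mirror flip.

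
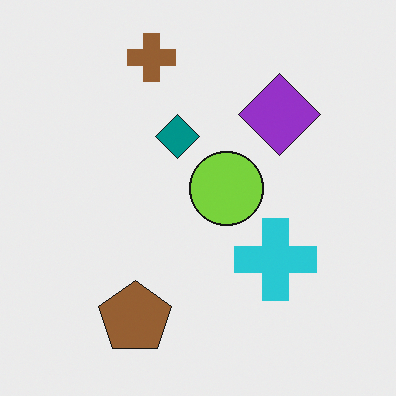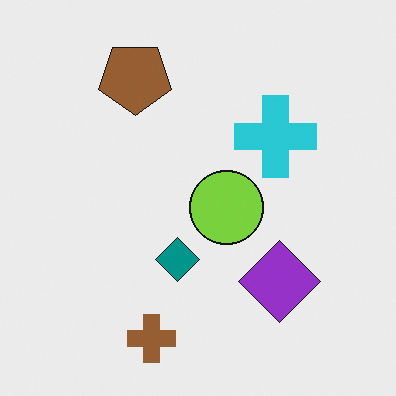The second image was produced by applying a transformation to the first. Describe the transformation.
Flipped vertically (top ↔ bottom).

The brown cross is in the top of the first image and the bottom of the second — shapes on opposite sides of the horizontal midline have swapped in a mirror flip.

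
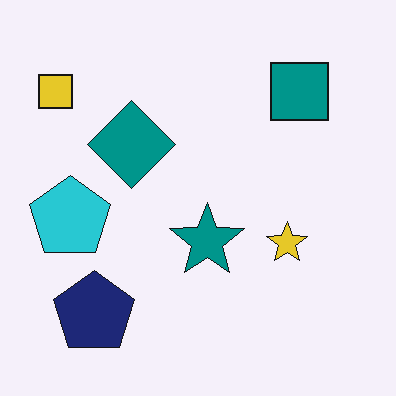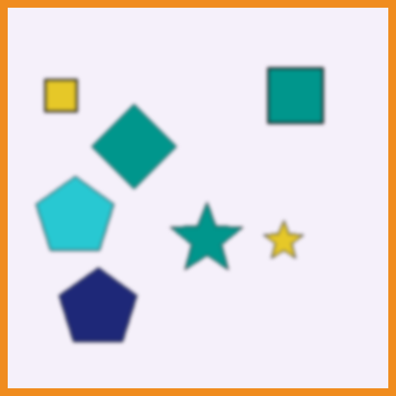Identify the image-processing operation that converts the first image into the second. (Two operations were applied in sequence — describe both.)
Lightly blurred, then framed with a orange border.

Shape edges and outlines are uniformly softened across the whole image. A solid orange frame runs around the edge of the second image, with the content slightly shrunk inside it.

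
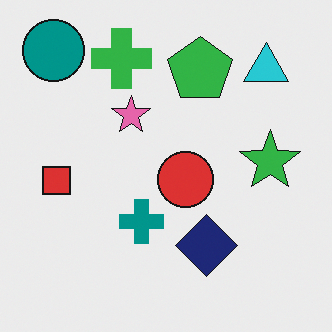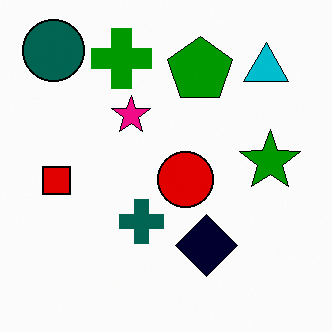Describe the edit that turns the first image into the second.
The second image is the first boosted in contrast.

Tones are pushed away from mid-grey across the whole image — a global contrast change.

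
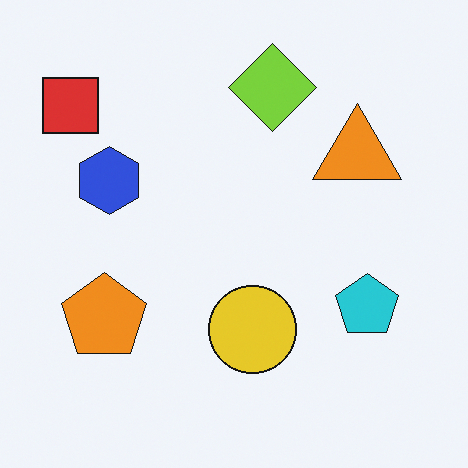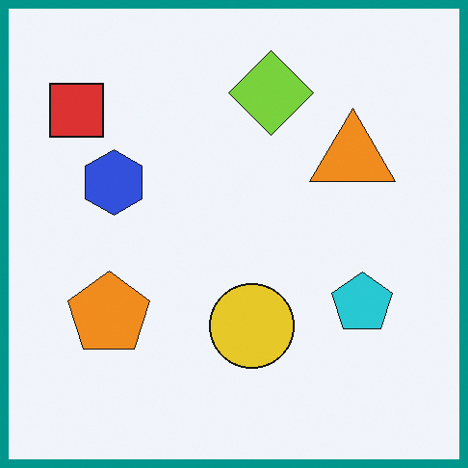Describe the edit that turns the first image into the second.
The image was framed with a teal border.

A solid teal frame runs around the edge of the second image, with the content slightly shrunk inside it.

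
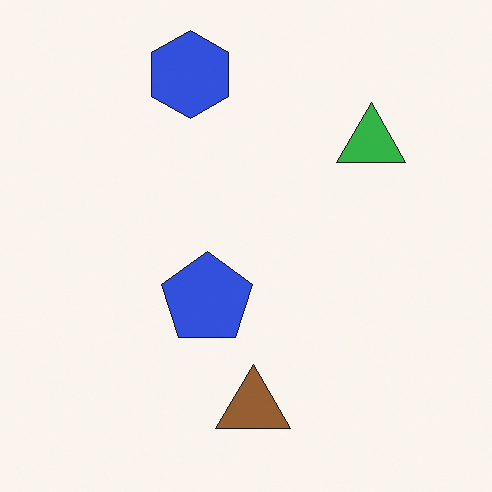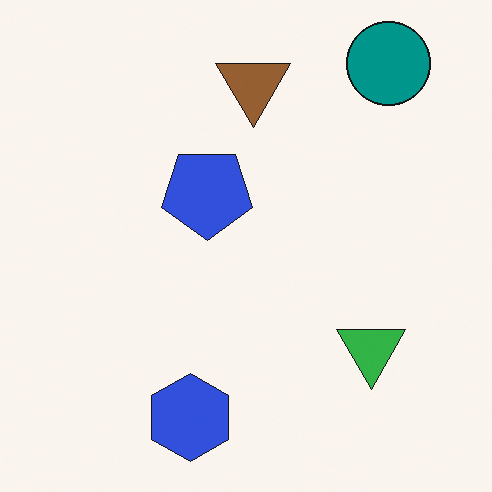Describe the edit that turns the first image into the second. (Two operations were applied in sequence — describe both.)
The transformation is: flipped vertically (top ↔ bottom), then overlaid with an additional teal circle.

The blue hexagon is in the top of the first image and the bottom of the second — shapes on opposite sides of the horizontal midline have swapped in a mirror flip. A teal circle appears in the second image that is absent from the first.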